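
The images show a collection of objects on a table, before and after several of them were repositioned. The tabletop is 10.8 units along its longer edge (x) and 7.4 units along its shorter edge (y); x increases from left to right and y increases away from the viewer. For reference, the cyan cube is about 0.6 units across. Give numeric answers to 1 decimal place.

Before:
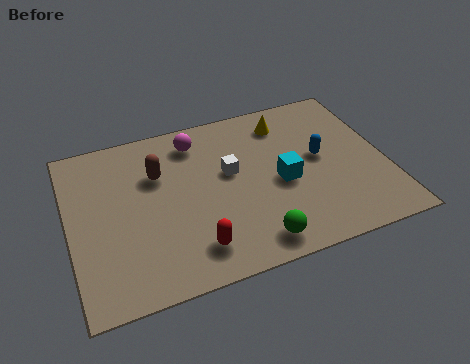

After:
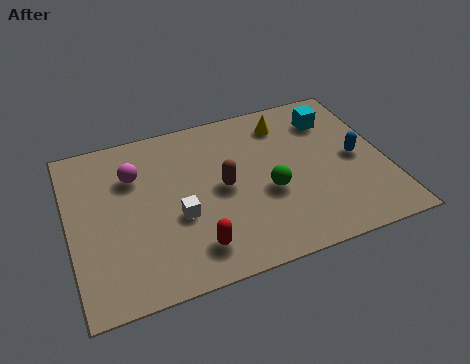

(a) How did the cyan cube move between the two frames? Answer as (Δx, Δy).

(2.0, 2.4)

The cyan cube started near (7.2, 3.3) and ended near (9.2, 5.7).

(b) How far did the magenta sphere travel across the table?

2.4

The magenta sphere moved from about (4.5, 6.1) to (2.3, 5.2), a distance of √(2.2² + 0.9²) ≈ 2.4.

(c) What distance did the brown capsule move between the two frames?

2.5

The brown capsule moved from about (3.1, 5.0) to (5.2, 3.7), a distance of √(2.1² + 1.3²) ≈ 2.5.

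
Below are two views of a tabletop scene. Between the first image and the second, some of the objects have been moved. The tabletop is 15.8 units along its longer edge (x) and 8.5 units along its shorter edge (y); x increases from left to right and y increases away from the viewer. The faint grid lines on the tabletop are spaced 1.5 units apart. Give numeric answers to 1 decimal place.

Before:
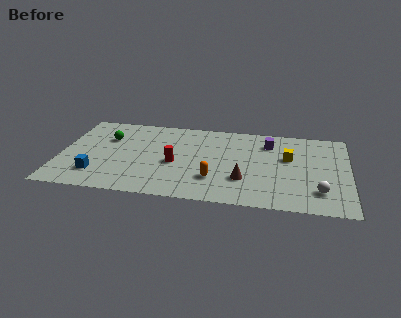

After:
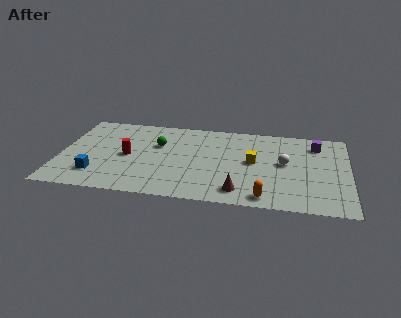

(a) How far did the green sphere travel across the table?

2.8

The green sphere was near (2.5, 5.8) before and (5.3, 5.5) after, so it travelled √(2.8² + 0.3²) ≈ 2.8 units.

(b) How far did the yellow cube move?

2.0

The yellow cube was near (12.5, 5.2) before and (10.6, 4.5) after, so it travelled √(1.9² + 0.7²) ≈ 2.0 units.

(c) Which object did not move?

the blue cube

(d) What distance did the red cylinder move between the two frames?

2.6

The red cylinder was near (6.3, 3.7) before and (3.7, 4.1) after, so it travelled √(2.6² + 0.4²) ≈ 2.6 units.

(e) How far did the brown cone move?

1.2

From (10.1, 2.6) to (9.9, 1.4), the brown cone covered √(0.2² + 1.2²) ≈ 1.2 units.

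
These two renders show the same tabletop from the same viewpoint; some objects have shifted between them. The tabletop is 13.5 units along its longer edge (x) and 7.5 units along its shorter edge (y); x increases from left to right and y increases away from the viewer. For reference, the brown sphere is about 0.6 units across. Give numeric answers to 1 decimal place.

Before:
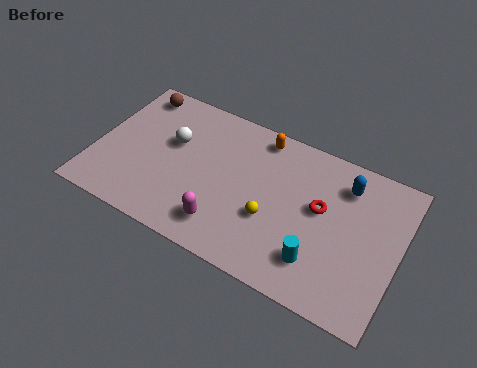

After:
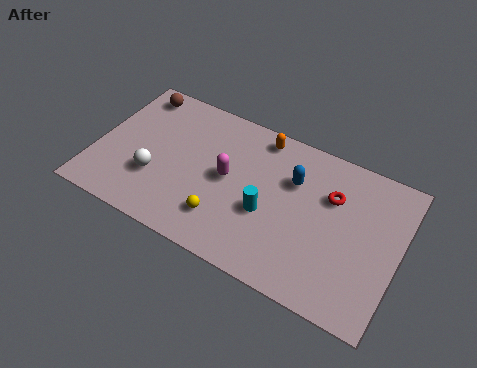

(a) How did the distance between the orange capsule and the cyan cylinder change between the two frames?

-2.1

They were about 5.8 units apart before and 3.7 after — 2.1 units closer together.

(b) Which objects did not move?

the orange capsule and the brown sphere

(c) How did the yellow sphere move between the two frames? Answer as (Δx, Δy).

(-2.0, -1.0)

The yellow sphere was at about (8.0, 2.8) and moved to about (6.0, 1.8).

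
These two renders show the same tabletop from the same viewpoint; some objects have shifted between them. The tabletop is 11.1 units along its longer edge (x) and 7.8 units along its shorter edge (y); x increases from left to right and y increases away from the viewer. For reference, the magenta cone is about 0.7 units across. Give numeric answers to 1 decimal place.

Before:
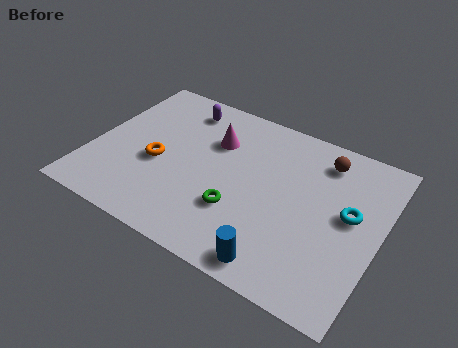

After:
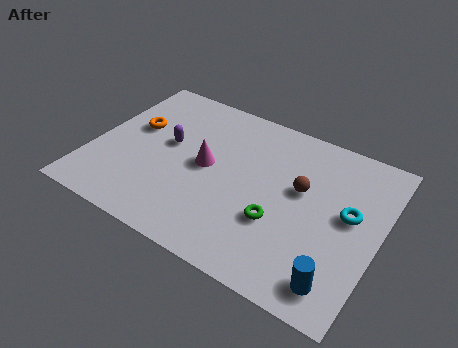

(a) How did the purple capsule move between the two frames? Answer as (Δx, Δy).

(-0.2, -2.1)

The purple capsule was at about (3.0, 6.5) and moved to about (2.8, 4.4).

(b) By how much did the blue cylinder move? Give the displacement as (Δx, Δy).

(2.2, 0.3)

From the two frames, the blue cylinder sits at roughly (7.7, 0.9) before and (9.9, 1.2) after.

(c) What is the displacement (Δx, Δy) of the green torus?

(1.5, 0.2)

From the two frames, the green torus sits at roughly (5.9, 2.5) before and (7.4, 2.7) after.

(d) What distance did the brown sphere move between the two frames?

1.9

The brown sphere was near (8.6, 6.4) before and (8.0, 4.6) after, so it travelled √(0.6² + 1.8²) ≈ 1.9 units.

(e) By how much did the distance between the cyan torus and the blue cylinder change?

-0.9

They were about 4.0 units apart before and 3.1 after — 0.9 units closer together.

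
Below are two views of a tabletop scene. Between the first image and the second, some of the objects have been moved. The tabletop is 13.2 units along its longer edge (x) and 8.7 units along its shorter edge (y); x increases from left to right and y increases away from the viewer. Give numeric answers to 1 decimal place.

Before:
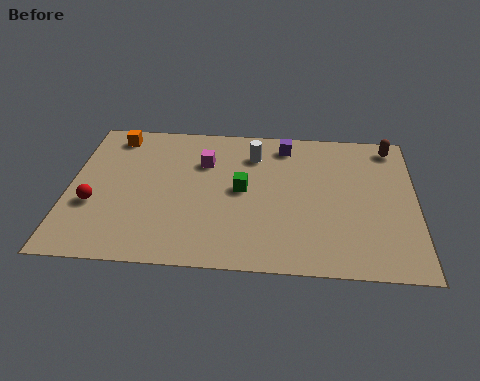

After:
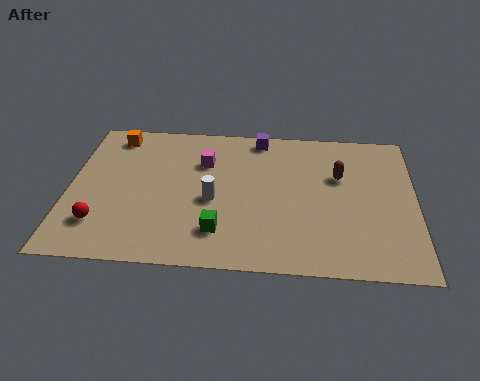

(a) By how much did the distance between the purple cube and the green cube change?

+2.7

The distance was about 3.3 in the first image and 6.0 in the second, so they moved 2.7 units further apart.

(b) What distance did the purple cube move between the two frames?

1.1

The purple cube moved from about (8.2, 7.4) to (7.2, 7.8), a distance of √(1.0² + 0.4²) ≈ 1.1.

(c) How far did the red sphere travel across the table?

1.1

The red sphere was near (1.0, 3.2) before and (1.3, 2.1) after, so it travelled √(0.3² + 1.1²) ≈ 1.1 units.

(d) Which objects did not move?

the magenta cube and the orange cube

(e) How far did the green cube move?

2.6

The green cube was near (6.6, 4.5) before and (5.8, 2.0) after, so it travelled √(0.8² + 2.5²) ≈ 2.6 units.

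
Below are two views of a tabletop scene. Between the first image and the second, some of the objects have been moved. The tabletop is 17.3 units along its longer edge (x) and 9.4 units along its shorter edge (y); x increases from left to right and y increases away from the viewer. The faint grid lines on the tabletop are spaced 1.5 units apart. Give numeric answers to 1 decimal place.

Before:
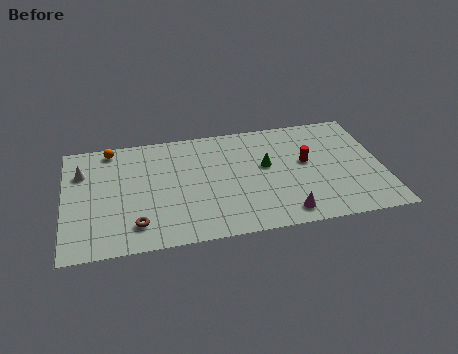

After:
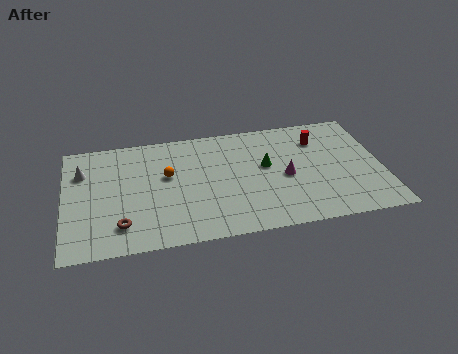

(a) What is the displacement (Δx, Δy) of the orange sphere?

(3.0, -2.8)

The orange sphere started near (2.6, 8.4) and ended near (5.6, 5.6).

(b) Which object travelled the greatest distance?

the orange sphere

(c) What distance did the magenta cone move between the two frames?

3.0

The magenta cone was near (11.8, 1.3) before and (12.0, 4.3) after, so it travelled √(0.2² + 3.0²) ≈ 3.0 units.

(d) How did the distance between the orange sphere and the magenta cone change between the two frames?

-5.1

The distance was about 11.6 in the first image and 6.5 in the second, so they moved 5.1 units closer together.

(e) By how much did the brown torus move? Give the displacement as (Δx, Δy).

(-0.8, 0.1)

The brown torus was at about (3.8, 1.9) and moved to about (3.0, 2.0).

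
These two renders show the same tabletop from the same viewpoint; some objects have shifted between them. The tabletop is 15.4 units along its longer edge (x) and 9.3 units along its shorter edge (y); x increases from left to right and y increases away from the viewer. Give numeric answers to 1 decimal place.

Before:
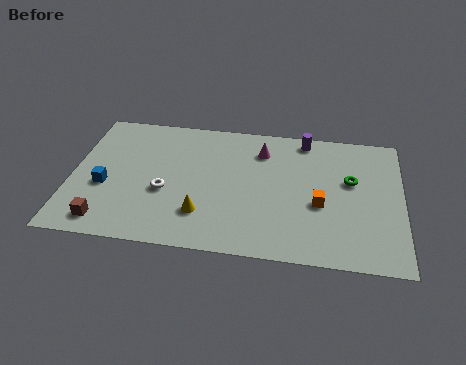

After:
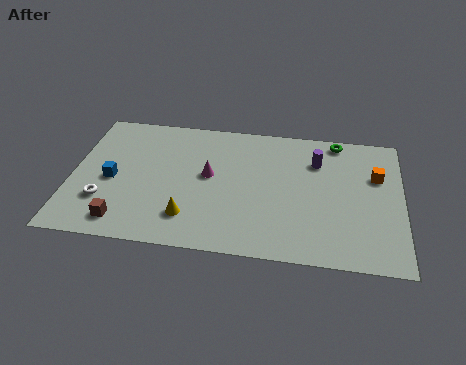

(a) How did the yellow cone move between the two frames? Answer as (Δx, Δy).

(-0.6, -0.3)

From the two frames, the yellow cone sits at roughly (6.2, 2.4) before and (5.6, 2.1) after.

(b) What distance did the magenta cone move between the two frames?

3.2

The magenta cone was near (8.8, 7.2) before and (6.4, 5.1) after, so it travelled √(2.4² + 2.1²) ≈ 3.2 units.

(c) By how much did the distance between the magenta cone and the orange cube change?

+3.5

Before: roughly 4.4 units apart; after: 7.9. That's 3.5 units further apart.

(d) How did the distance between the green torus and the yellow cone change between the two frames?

+1.7

They were about 7.5 units apart before and 9.2 after — 1.7 units further apart.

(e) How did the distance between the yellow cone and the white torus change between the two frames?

+1.8

The distance was about 2.2 in the first image and 4.0 in the second, so they moved 1.8 units further apart.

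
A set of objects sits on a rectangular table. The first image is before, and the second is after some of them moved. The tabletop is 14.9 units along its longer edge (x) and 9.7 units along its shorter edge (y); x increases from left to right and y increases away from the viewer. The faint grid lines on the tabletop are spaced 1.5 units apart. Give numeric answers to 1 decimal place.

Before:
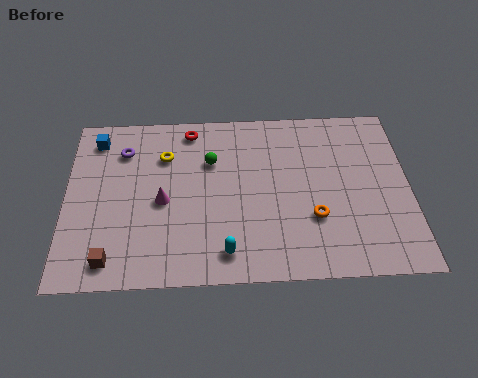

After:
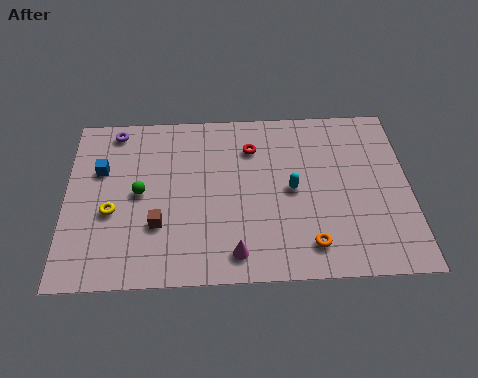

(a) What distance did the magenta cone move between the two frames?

4.3

The magenta cone moved from about (4.2, 4.4) to (7.3, 1.4), a distance of √(3.1² + 3.0²) ≈ 4.3.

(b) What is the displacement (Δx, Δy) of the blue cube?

(0.2, -1.8)

The blue cube was at about (1.3, 8.1) and moved to about (1.5, 6.3).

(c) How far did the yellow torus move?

3.9

From (4.3, 7.0) to (2.0, 3.9), the yellow torus covered √(2.3² + 3.1²) ≈ 3.9 units.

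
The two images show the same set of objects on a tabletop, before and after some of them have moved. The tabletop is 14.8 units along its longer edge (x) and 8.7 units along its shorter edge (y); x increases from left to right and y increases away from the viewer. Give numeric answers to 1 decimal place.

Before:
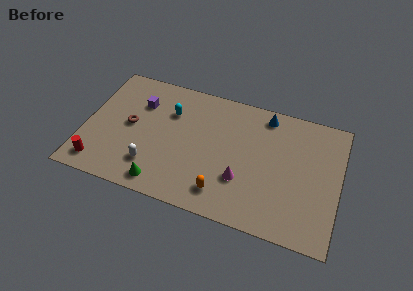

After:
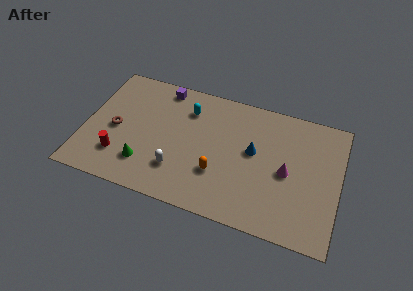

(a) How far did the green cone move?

1.5

The green cone was near (4.8, 1.1) before and (3.7, 2.1) after, so it travelled √(1.1² + 1.0²) ≈ 1.5 units.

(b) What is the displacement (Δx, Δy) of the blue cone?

(-0.5, -2.7)

The blue cone was at about (10.3, 7.6) and moved to about (9.8, 4.9).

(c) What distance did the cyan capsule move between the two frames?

1.1

From (4.8, 6.1) to (5.8, 6.6), the cyan capsule covered √(1.0² + 0.5²) ≈ 1.1 units.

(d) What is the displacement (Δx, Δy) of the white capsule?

(1.5, 0.2)

The white capsule was at about (4.1, 2.1) and moved to about (5.6, 2.3).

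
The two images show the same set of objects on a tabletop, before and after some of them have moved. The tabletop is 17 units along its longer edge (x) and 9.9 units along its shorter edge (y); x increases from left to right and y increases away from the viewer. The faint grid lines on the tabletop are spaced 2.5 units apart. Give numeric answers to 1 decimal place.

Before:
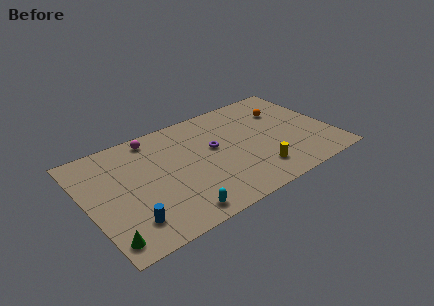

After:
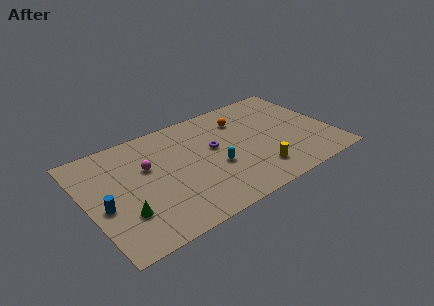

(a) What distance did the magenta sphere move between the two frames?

2.6

The magenta sphere moved from about (5.1, 8.7) to (4.3, 6.2), a distance of √(0.8² + 2.5²) ≈ 2.6.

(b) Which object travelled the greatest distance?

the cyan capsule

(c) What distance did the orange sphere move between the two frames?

3.0

The orange sphere was near (14.2, 7.0) before and (11.2, 7.5) after, so it travelled √(3.0² + 0.5²) ≈ 3.0 units.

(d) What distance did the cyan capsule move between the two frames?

4.2

From (5.5, 1.2) to (8.7, 3.9), the cyan capsule covered √(3.2² + 2.7²) ≈ 4.2 units.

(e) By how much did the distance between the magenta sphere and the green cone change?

-4.6

Before: roughly 8.5 units apart; after: 3.9. That's 4.6 units closer together.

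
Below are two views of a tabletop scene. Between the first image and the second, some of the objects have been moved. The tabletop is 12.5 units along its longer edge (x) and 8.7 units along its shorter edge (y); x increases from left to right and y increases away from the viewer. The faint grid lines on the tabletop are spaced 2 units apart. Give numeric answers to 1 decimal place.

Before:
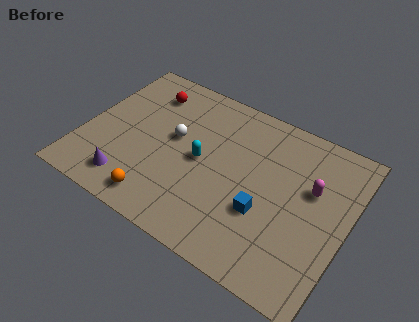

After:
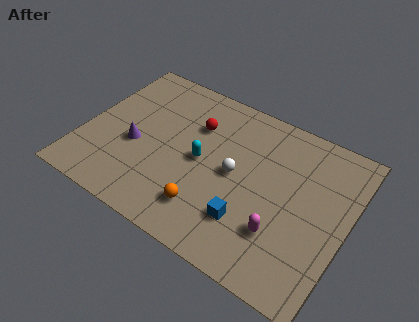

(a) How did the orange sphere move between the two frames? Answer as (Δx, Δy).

(2.2, 0.7)

The orange sphere started near (4.1, 1.2) and ended near (6.3, 1.9).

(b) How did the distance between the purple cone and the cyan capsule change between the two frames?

-0.9

The distance was about 4.1 in the first image and 3.2 in the second, so they moved 0.9 units closer together.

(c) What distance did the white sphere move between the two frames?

3.0

The white sphere moved from about (4.2, 4.9) to (7.2, 4.4), a distance of √(3.0² + 0.5²) ≈ 3.0.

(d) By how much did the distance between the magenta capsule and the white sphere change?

-3.4

Before: roughly 6.5 units apart; after: 3.1. That's 3.4 units closer together.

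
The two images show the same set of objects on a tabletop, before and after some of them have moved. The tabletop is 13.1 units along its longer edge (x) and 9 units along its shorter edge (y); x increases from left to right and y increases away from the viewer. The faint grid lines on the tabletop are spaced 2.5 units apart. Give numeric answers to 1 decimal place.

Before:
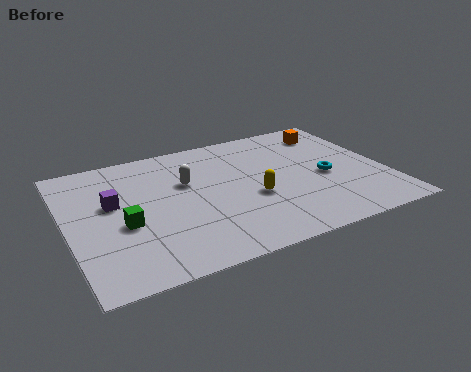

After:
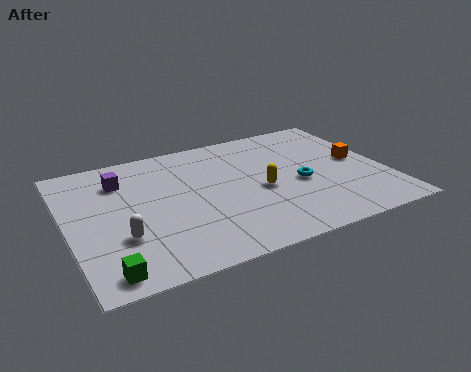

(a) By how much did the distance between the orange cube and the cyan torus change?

-0.7

The distance was about 3.4 in the first image and 2.7 in the second, so they moved 0.7 units closer together.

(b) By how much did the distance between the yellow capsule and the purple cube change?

+0.3

Before: roughly 5.9 units apart; after: 6.2. That's 0.3 units further apart.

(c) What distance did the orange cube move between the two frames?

2.7

The orange cube was near (11.4, 7.3) before and (12.1, 4.7) after, so it travelled √(0.7² + 2.6²) ≈ 2.7 units.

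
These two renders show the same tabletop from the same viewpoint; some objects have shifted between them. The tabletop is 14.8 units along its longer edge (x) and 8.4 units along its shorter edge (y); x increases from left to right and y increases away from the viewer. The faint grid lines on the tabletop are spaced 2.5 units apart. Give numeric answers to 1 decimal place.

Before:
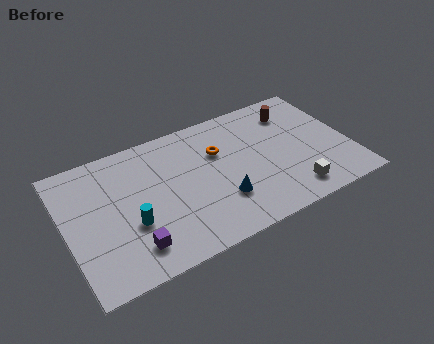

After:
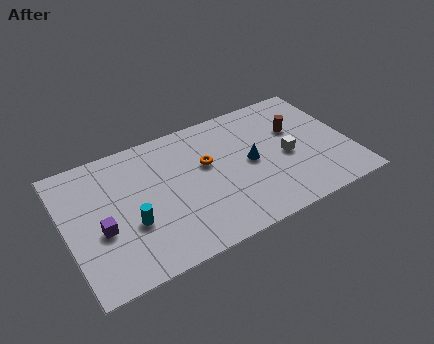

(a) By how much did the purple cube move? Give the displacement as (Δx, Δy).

(-1.4, 1.7)

The purple cube was at about (3.1, 1.7) and moved to about (1.7, 3.4).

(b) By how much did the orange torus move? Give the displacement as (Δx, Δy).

(-0.7, -0.5)

The orange torus started near (8.1, 5.6) and ended near (7.4, 5.1).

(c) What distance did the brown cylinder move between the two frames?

1.2

The brown cylinder was near (12.3, 6.6) before and (12.2, 5.4) after, so it travelled √(0.1² + 1.2²) ≈ 1.2 units.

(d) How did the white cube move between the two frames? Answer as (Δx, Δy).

(0.1, 2.4)

The white cube was at about (11.4, 1.4) and moved to about (11.5, 3.8).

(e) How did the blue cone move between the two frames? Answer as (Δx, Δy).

(1.8, 1.7)

The blue cone started near (7.8, 2.5) and ended near (9.6, 4.2).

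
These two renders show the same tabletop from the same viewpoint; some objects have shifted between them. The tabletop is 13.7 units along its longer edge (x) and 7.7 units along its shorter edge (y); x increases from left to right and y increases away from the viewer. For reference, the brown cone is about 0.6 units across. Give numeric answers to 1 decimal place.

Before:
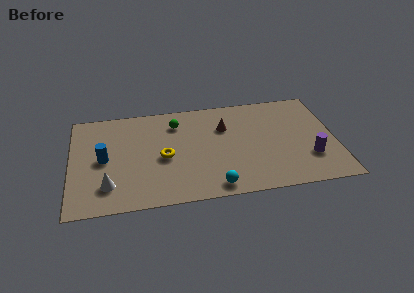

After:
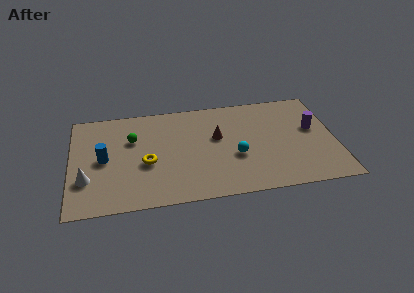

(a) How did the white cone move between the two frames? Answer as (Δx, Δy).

(-1.1, 0.6)

The white cone was at about (1.9, 1.8) and moved to about (0.8, 2.4).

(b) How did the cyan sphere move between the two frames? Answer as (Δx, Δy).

(1.2, 2.1)

From the two frames, the cyan sphere sits at roughly (7.3, 0.9) before and (8.5, 3.0) after.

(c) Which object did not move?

the blue cylinder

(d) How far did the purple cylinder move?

2.2

The purple cylinder was near (12.3, 2.3) before and (12.6, 4.5) after, so it travelled √(0.3² + 2.2²) ≈ 2.2 units.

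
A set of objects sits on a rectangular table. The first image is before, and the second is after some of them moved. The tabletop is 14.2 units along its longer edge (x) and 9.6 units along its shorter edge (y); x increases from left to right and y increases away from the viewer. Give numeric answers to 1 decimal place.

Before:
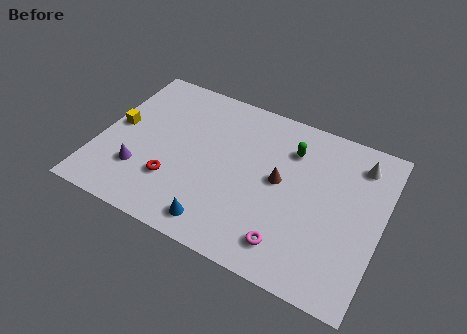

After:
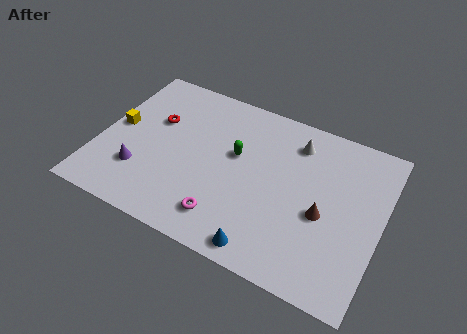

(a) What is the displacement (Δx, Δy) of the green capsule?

(-2.6, -1.5)

The green capsule started near (9.4, 7.2) and ended near (6.8, 5.7).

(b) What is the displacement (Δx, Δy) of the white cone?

(-3.2, -0.1)

The white cone started near (12.8, 7.8) and ended near (9.6, 7.7).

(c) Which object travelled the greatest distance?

the red torus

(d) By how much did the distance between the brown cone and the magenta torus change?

+1.6

Before: roughly 3.5 units apart; after: 5.1. That's 1.6 units further apart.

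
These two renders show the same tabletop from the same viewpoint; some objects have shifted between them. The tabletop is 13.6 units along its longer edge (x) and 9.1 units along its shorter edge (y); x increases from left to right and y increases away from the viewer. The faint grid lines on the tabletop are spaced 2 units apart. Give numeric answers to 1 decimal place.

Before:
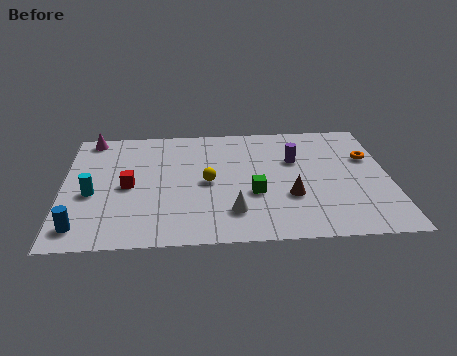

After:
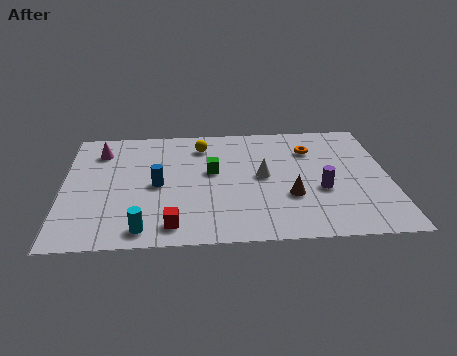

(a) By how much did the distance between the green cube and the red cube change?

-1.0

Before: roughly 5.3 units apart; after: 4.3. That's 1.0 units closer together.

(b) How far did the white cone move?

2.9

The white cone moved from about (7.0, 2.1) to (8.3, 4.7), a distance of √(1.3² + 2.6²) ≈ 2.9.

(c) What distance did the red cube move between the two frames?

3.5

The red cube moved from about (2.7, 4.3) to (4.5, 1.3), a distance of √(1.8² + 3.0²) ≈ 3.5.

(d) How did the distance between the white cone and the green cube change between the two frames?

+0.6

Before: roughly 1.6 units apart; after: 2.2. That's 0.6 units further apart.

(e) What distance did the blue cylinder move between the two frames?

4.2

From (0.8, 1.4) to (3.9, 4.3), the blue cylinder covered √(3.1² + 2.9²) ≈ 4.2 units.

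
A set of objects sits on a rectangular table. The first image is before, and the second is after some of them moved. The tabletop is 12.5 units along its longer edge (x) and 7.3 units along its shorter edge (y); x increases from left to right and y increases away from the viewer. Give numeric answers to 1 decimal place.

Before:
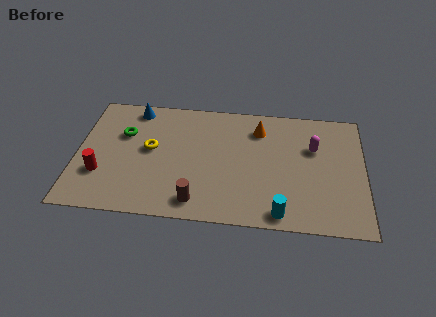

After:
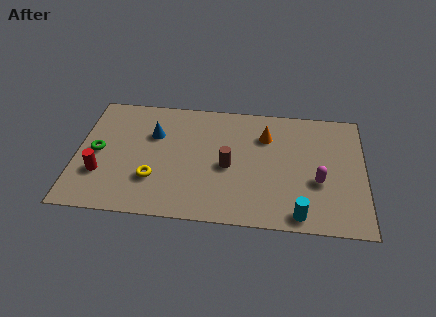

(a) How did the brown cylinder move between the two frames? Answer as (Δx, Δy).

(1.3, 2.2)

The brown cylinder was at about (5.3, 1.1) and moved to about (6.6, 3.3).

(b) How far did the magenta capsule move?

2.0

The magenta capsule moved from about (10.3, 4.8) to (10.5, 2.8), a distance of √(0.2² + 2.0²) ≈ 2.0.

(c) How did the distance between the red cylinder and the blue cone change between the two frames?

-0.9

They were about 4.3 units apart before and 3.4 after — 0.9 units closer together.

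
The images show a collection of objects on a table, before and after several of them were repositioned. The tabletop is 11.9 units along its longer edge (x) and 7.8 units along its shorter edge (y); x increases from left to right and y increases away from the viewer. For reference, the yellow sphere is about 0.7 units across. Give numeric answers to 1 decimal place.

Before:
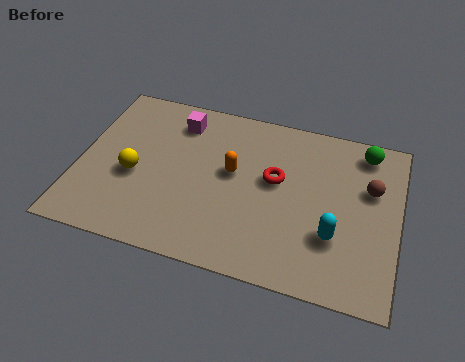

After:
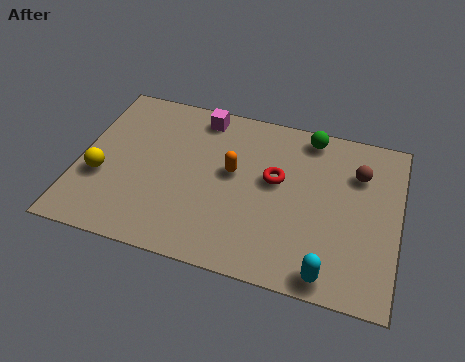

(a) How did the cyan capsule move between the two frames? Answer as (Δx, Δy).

(-0.1, -1.7)

From the two frames, the cyan capsule sits at roughly (9.6, 2.5) before and (9.5, 0.8) after.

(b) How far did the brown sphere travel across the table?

0.8

The brown sphere moved from about (10.8, 5.0) to (10.3, 5.6), a distance of √(0.5² + 0.6²) ≈ 0.8.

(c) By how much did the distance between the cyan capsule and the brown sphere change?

+2.1

The distance was about 2.8 in the first image and 4.9 in the second, so they moved 2.1 units further apart.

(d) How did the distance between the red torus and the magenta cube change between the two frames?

-0.4

They were about 4.2 units apart before and 3.8 after — 0.4 units closer together.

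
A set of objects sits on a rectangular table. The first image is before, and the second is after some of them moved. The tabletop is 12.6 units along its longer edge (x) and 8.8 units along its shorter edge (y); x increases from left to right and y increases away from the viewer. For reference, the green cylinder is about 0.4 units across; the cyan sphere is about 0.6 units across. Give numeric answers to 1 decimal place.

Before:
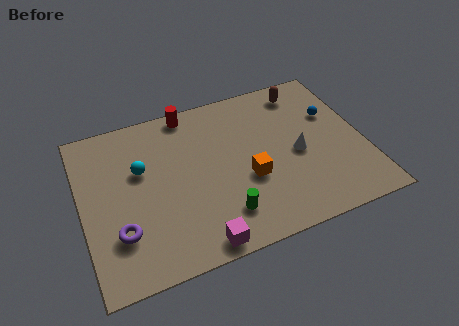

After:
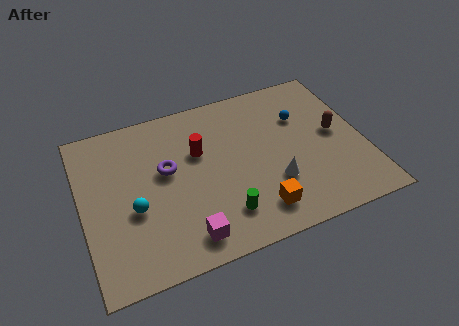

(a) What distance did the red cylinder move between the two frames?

2.4

The red cylinder was near (5.1, 8.0) before and (5.3, 5.6) after, so it travelled √(0.2² + 2.4²) ≈ 2.4 units.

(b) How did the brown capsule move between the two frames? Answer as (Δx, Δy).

(1.1, -2.9)

The brown capsule started near (10.3, 7.5) and ended near (11.4, 4.6).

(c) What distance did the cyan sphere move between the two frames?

2.1

From (2.7, 5.5) to (2.2, 3.5), the cyan sphere covered √(0.5² + 2.0²) ≈ 2.1 units.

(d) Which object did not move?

the green cylinder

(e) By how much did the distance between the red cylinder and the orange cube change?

-0.5

Before: roughly 5.1 units apart; after: 4.6. That's 0.5 units closer together.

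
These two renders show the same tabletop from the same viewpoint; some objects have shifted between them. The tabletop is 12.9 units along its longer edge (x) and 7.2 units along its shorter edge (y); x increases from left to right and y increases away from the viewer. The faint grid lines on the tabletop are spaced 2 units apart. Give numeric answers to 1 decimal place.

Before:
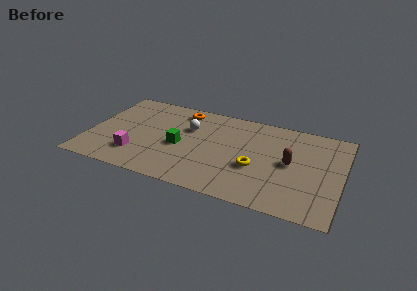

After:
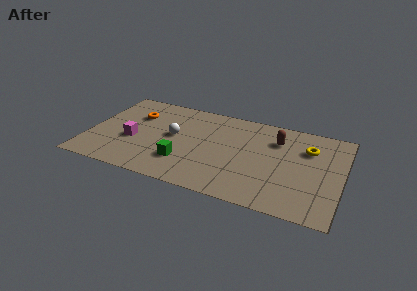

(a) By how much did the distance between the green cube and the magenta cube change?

+0.3

The distance was about 2.5 in the first image and 2.8 in the second, so they moved 0.3 units further apart.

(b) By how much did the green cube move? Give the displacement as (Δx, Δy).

(0.3, -1.2)

The green cube was at about (4.7, 3.2) and moved to about (5.0, 2.0).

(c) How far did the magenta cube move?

1.1

From (2.6, 1.8) to (2.3, 2.9), the magenta cube covered √(0.3² + 1.1²) ≈ 1.1 units.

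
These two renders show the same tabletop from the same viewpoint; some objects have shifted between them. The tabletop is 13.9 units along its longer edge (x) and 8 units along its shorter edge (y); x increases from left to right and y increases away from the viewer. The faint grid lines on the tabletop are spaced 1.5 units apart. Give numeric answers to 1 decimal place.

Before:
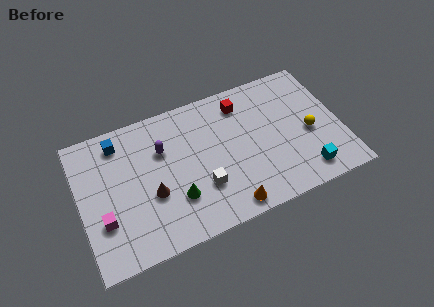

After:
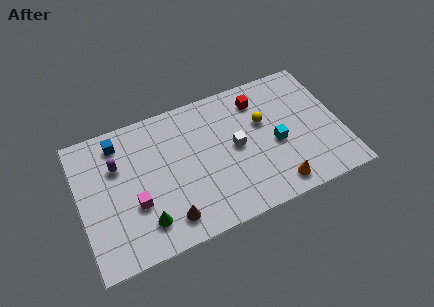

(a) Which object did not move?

the blue cube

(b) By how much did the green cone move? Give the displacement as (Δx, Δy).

(-1.7, -0.7)

From the two frames, the green cone sits at roughly (4.9, 2.4) before and (3.2, 1.7) after.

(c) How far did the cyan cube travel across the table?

2.6

The cyan cube was near (11.7, 1.3) before and (10.4, 3.5) after, so it travelled √(1.3² + 2.2²) ≈ 2.6 units.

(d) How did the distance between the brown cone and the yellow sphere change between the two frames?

-1.9

The distance was about 8.5 in the first image and 6.6 in the second, so they moved 1.9 units closer together.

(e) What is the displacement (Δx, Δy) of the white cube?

(2.0, 1.6)

The white cube started near (6.3, 2.5) and ended near (8.3, 4.1).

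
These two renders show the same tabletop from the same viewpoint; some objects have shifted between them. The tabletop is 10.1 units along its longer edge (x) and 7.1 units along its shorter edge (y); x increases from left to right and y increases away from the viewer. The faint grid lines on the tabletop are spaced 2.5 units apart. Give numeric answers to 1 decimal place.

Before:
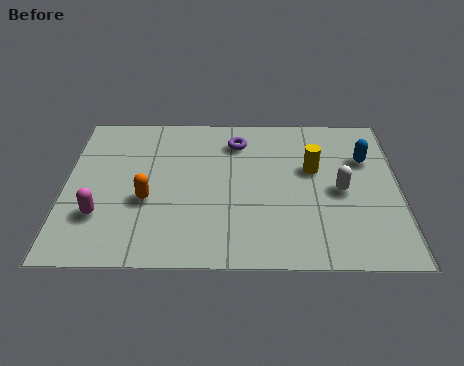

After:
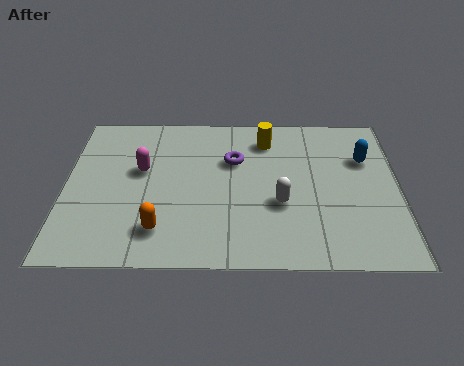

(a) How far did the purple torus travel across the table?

0.9

From (5.2, 5.6) to (5.1, 4.7), the purple torus covered √(0.1² + 0.9²) ≈ 0.9 units.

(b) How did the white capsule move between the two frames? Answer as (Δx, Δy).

(-1.8, -0.6)

The white capsule started near (8.3, 3.3) and ended near (6.5, 2.7).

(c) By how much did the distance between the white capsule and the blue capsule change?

+1.6

Before: roughly 1.7 units apart; after: 3.3. That's 1.6 units further apart.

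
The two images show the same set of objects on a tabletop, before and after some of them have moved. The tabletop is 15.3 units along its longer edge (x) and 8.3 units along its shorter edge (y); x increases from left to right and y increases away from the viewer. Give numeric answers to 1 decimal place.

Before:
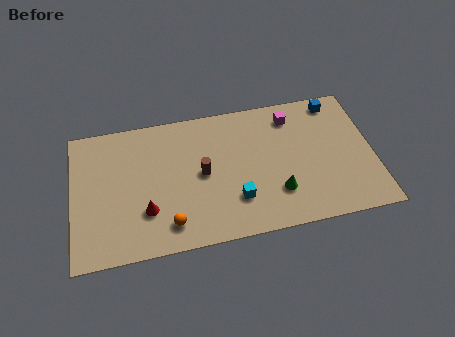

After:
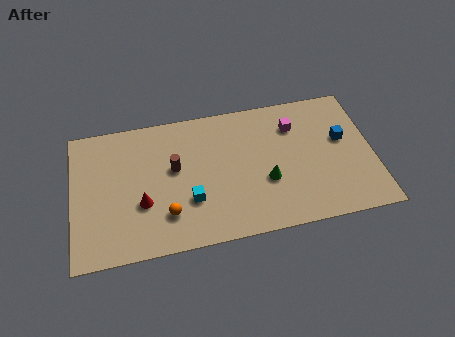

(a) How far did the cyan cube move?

2.3

The cyan cube moved from about (8.2, 2.3) to (5.9, 2.7), a distance of √(2.3² + 0.4²) ≈ 2.3.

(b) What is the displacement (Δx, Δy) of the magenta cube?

(0.1, -0.6)

The magenta cube started near (11.3, 6.8) and ended near (11.4, 6.2).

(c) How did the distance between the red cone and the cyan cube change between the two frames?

-2.1

The distance was about 4.5 in the first image and 2.4 in the second, so they moved 2.1 units closer together.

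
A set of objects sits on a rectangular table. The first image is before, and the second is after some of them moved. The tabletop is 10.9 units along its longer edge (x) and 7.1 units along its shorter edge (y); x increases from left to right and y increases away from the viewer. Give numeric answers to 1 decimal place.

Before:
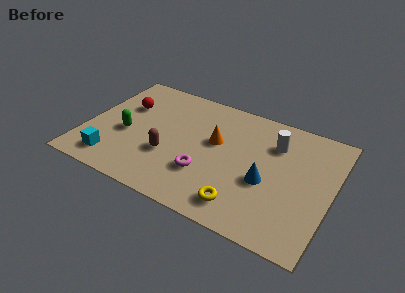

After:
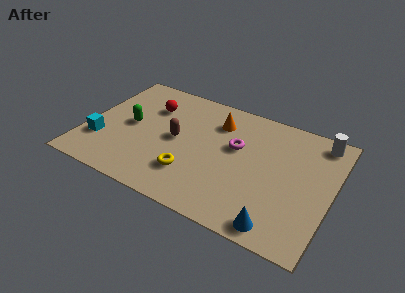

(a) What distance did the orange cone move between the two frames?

1.2

The orange cone was near (5.7, 4.2) before and (5.6, 5.4) after, so it travelled √(0.1² + 1.2²) ≈ 1.2 units.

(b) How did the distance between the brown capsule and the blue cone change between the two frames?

+1.3

Before: roughly 4.3 units apart; after: 5.6. That's 1.3 units further apart.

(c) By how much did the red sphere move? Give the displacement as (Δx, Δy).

(1.1, 0.4)

From the two frames, the red sphere sits at roughly (1.5, 4.7) before and (2.6, 5.1) after.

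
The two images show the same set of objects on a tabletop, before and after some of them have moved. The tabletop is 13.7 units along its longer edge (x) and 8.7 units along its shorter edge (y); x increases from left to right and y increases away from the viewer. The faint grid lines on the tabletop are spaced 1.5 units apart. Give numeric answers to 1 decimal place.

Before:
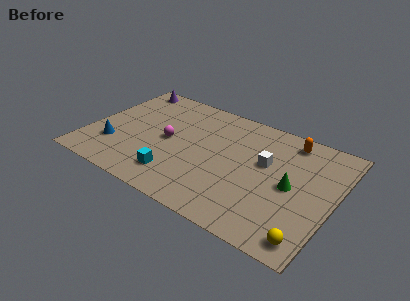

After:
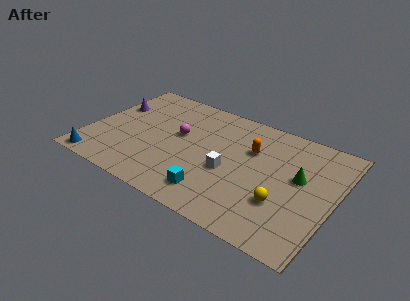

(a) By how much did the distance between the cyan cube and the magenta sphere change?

+1.6

Before: roughly 2.7 units apart; after: 4.3. That's 1.6 units further apart.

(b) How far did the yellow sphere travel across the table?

2.4

The yellow sphere was near (12.8, 1.1) before and (11.1, 2.8) after, so it travelled √(1.7² + 1.7²) ≈ 2.4 units.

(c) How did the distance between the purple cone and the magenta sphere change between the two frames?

-0.6

They were about 4.7 units apart before and 4.1 after — 0.6 units closer together.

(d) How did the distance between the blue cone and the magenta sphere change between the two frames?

+2.4

They were about 3.3 units apart before and 5.7 after — 2.4 units further apart.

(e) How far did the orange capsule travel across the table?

2.5

From (10.8, 7.5) to (8.9, 5.8), the orange capsule covered √(1.9² + 1.7²) ≈ 2.5 units.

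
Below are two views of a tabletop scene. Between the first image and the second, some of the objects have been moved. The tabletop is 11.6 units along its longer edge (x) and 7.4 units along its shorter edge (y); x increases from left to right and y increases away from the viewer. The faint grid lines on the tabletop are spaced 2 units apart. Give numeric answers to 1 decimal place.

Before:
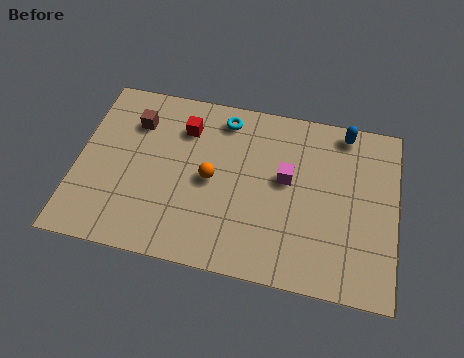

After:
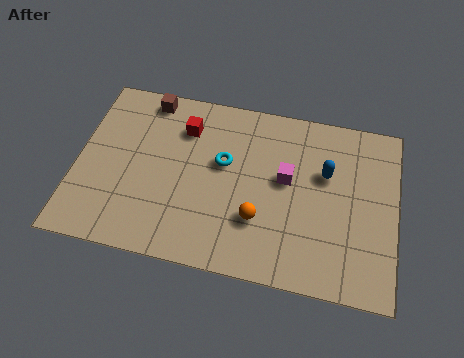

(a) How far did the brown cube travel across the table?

1.2

From (2.0, 5.5) to (2.4, 6.6), the brown cube covered √(0.4² + 1.1²) ≈ 1.2 units.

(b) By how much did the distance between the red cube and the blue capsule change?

-0.6

The distance was about 5.9 in the first image and 5.3 in the second, so they moved 0.6 units closer together.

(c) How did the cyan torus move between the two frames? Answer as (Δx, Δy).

(0.1, -1.9)

From the two frames, the cyan torus sits at roughly (5.2, 6.3) before and (5.3, 4.4) after.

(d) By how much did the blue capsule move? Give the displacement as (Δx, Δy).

(-0.6, -1.9)

The blue capsule was at about (9.6, 6.6) and moved to about (9.0, 4.7).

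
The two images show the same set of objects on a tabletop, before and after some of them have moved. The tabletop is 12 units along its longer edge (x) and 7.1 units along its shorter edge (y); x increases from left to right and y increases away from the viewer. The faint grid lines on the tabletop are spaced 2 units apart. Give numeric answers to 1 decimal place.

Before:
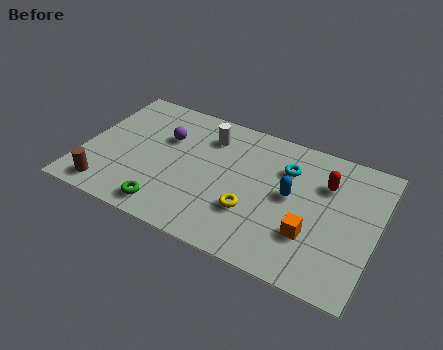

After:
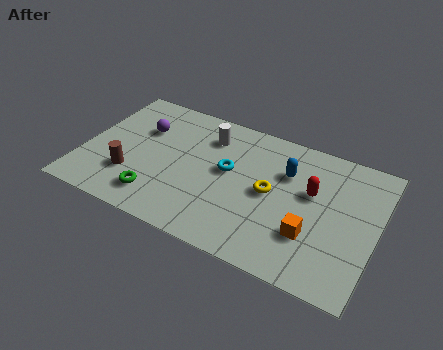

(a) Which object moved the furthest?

the cyan torus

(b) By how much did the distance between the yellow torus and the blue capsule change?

-0.7

The distance was about 2.1 in the first image and 1.4 in the second, so they moved 0.7 units closer together.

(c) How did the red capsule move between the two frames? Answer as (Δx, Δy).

(-0.5, -0.7)

From the two frames, the red capsule sits at roughly (9.8, 5.0) before and (9.3, 4.3) after.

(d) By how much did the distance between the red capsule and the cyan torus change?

+1.8

Before: roughly 1.6 units apart; after: 3.4. That's 1.8 units further apart.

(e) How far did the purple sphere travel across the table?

1.0

From (3.2, 4.7) to (2.2, 4.8), the purple sphere covered √(1.0² + 0.1²) ≈ 1.0 units.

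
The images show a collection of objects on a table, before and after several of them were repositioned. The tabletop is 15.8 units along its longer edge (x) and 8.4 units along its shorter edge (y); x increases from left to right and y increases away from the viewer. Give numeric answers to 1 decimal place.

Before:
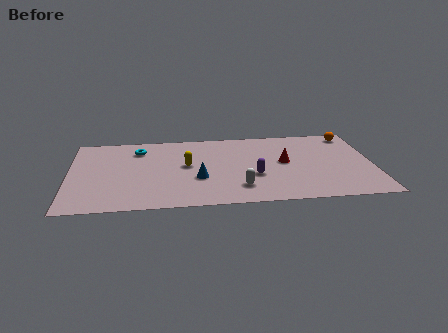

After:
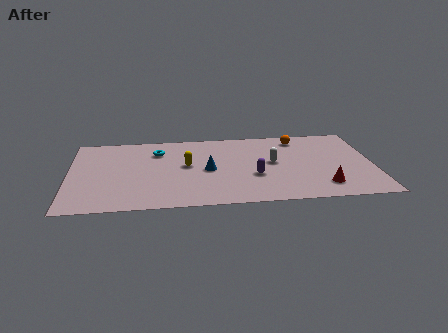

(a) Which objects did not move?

the purple capsule and the yellow capsule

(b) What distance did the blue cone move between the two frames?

1.0

From (6.7, 3.1) to (7.2, 4.0), the blue cone covered √(0.5² + 0.9²) ≈ 1.0 units.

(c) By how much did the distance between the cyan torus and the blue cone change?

-1.2

The distance was about 4.7 in the first image and 3.5 in the second, so they moved 1.2 units closer together.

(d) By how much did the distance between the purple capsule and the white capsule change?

+0.3

Before: roughly 1.4 units apart; after: 1.7. That's 0.3 units further apart.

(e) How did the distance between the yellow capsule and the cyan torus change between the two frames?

-0.9

The distance was about 3.2 in the first image and 2.3 in the second, so they moved 0.9 units closer together.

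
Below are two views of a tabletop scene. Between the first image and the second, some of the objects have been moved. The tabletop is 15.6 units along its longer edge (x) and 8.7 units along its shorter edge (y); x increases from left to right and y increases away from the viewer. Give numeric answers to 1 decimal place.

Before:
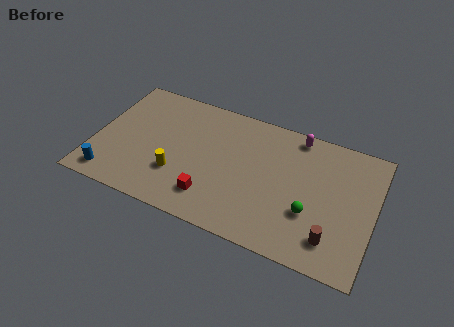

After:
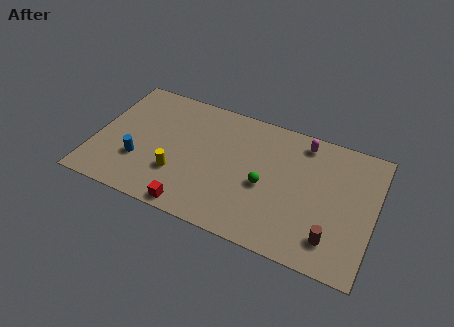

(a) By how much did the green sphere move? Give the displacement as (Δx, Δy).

(-2.6, 0.8)

The green sphere started near (12.2, 3.0) and ended near (9.6, 3.8).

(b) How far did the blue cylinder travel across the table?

2.1

The blue cylinder moved from about (1.2, 1.2) to (2.6, 2.8), a distance of √(1.4² + 1.6²) ≈ 2.1.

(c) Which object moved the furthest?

the green sphere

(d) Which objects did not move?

the yellow cylinder and the brown cylinder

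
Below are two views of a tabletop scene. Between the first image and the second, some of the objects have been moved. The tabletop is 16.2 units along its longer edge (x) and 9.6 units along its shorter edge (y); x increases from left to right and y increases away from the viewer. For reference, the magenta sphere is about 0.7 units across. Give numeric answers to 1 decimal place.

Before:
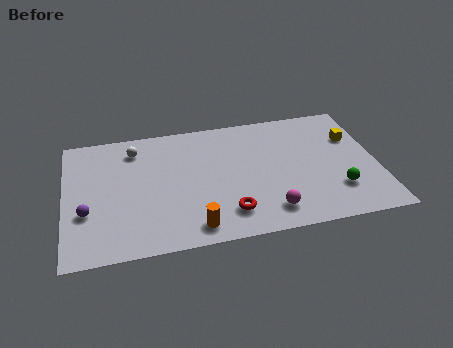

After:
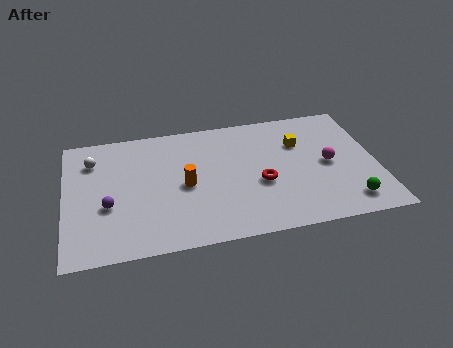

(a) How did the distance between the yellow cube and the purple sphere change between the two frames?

-3.8

They were about 14.3 units apart before and 10.5 after — 3.8 units closer together.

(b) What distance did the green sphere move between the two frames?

1.1

The green sphere moved from about (14.0, 2.6) to (14.5, 1.6), a distance of √(0.5² + 1.0²) ≈ 1.1.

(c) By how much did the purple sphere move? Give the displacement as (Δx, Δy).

(1.1, 0.3)

The purple sphere was at about (1.1, 3.4) and moved to about (2.2, 3.7).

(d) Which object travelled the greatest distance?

the magenta sphere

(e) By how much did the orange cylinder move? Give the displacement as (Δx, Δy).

(-0.3, 3.2)

The orange cylinder started near (6.5, 1.3) and ended near (6.2, 4.5).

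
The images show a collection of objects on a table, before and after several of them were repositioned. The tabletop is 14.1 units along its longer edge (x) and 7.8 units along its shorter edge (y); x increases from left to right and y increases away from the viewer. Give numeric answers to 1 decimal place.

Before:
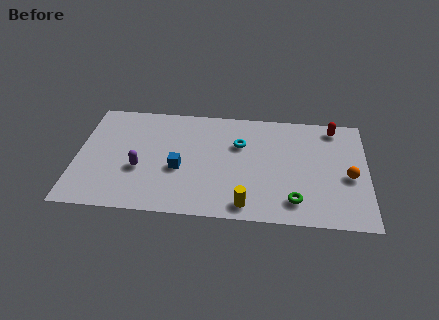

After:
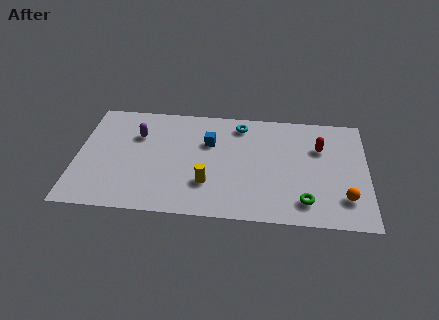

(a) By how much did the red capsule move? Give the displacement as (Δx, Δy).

(-0.7, -1.5)

The red capsule started near (12.5, 6.8) and ended near (11.8, 5.3).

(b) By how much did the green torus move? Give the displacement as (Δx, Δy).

(0.5, 0.0)

From the two frames, the green torus sits at roughly (10.6, 1.5) before and (11.1, 1.5) after.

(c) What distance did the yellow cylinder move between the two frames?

2.3

The yellow cylinder was near (8.3, 1.0) before and (6.4, 2.3) after, so it travelled √(1.9² + 1.3²) ≈ 2.3 units.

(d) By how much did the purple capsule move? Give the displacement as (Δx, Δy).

(-0.2, 2.4)

From the two frames, the purple capsule sits at roughly (3.1, 3.0) before and (2.9, 5.4) after.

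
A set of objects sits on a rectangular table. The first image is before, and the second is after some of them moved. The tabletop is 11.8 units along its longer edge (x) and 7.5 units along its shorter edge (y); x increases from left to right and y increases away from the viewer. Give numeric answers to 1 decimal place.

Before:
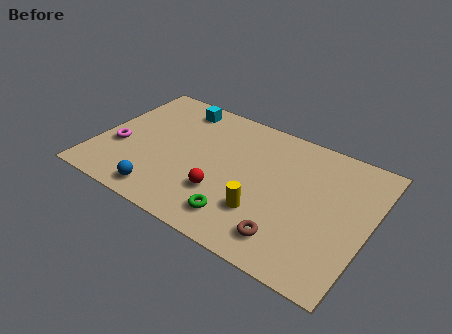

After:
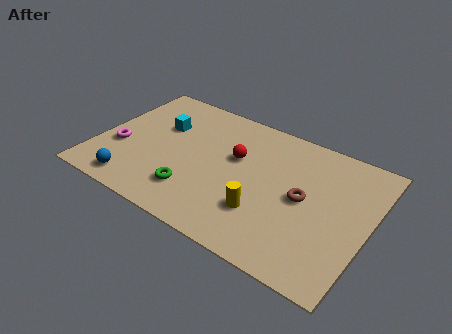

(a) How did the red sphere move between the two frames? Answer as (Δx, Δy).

(0.2, 2.3)

The red sphere was at about (5.7, 2.3) and moved to about (5.9, 4.6).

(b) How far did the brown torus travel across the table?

2.4

The brown torus moved from about (8.7, 1.4) to (9.0, 3.8), a distance of √(0.3² + 2.4²) ≈ 2.4.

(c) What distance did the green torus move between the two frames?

2.1

From (6.6, 1.4) to (4.5, 1.8), the green torus covered √(2.1² + 0.4²) ≈ 2.1 units.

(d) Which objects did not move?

the yellow cylinder and the magenta torus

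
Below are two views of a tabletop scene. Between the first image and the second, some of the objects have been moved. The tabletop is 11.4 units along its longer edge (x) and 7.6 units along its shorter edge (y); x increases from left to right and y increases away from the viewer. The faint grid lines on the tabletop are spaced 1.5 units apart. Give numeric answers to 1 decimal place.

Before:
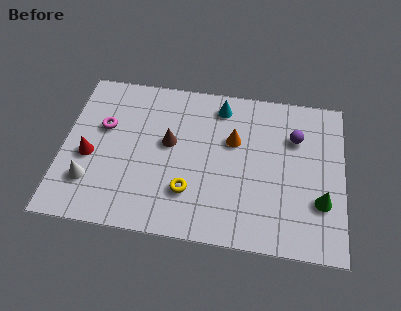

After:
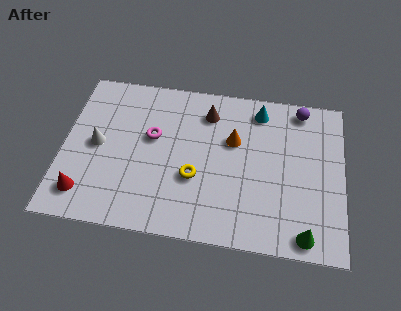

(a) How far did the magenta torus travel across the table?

2.0

The magenta torus was near (1.6, 4.7) before and (3.6, 4.5) after, so it travelled √(2.0² + 0.2²) ≈ 2.0 units.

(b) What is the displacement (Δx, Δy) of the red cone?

(-0.1, -1.8)

The red cone started near (1.1, 3.2) and ended near (1.0, 1.4).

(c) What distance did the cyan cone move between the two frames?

1.6

The cyan cone moved from about (6.3, 6.4) to (7.9, 6.4), a distance of √(1.6² + 0.0²) ≈ 1.6.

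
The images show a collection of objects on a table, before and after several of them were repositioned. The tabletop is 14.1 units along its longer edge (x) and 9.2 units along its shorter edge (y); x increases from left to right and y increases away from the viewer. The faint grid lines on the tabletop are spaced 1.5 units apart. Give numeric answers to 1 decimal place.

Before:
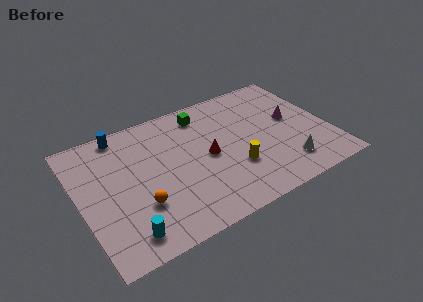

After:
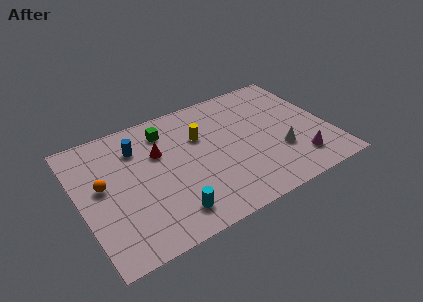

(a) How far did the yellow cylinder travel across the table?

3.4

From (8.5, 3.0) to (7.0, 6.1), the yellow cylinder covered √(1.5² + 3.1²) ≈ 3.4 units.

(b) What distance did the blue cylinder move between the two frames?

1.6

The blue cylinder was near (2.8, 8.3) before and (3.5, 6.9) after, so it travelled √(0.7² + 1.4²) ≈ 1.6 units.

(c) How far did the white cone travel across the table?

1.1

The white cone was near (11.3, 1.9) before and (11.1, 3.0) after, so it travelled √(0.2² + 1.1²) ≈ 1.1 units.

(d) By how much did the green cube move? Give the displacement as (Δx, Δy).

(-2.2, -0.3)

The green cube was at about (7.4, 7.7) and moved to about (5.2, 7.4).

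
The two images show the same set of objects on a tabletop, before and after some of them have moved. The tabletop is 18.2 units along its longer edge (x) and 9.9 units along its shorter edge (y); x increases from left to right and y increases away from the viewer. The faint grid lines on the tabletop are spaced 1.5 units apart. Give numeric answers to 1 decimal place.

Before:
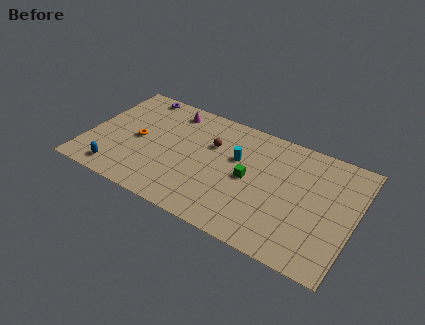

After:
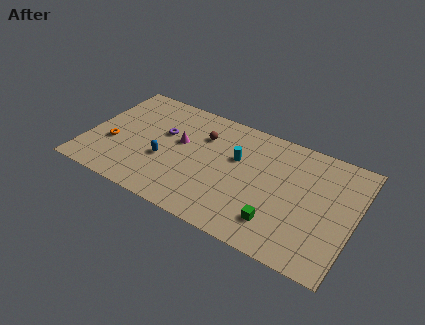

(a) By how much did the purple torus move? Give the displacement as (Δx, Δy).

(2.3, -2.9)

The purple torus was at about (2.7, 9.0) and moved to about (5.0, 6.1).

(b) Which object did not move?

the cyan cylinder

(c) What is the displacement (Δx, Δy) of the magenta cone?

(1.0, -2.6)

The magenta cone was at about (5.2, 8.4) and moved to about (6.2, 5.8).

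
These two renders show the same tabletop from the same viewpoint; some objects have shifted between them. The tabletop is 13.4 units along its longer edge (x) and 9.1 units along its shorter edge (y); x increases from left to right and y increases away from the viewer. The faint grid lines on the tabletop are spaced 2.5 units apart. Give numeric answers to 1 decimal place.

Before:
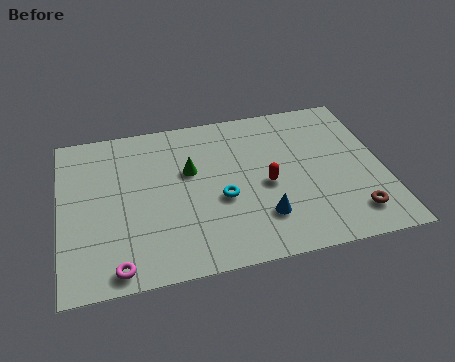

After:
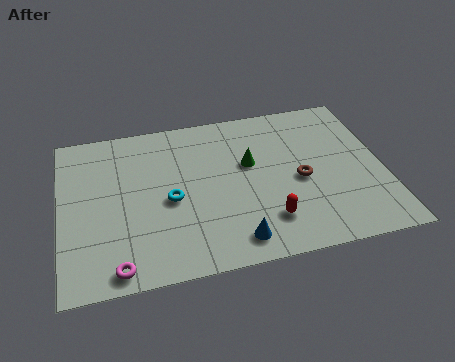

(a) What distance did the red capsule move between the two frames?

2.0

The red capsule moved from about (8.5, 4.1) to (8.4, 2.1), a distance of √(0.1² + 2.0²) ≈ 2.0.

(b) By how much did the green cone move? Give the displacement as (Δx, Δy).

(2.5, -0.1)

The green cone started near (5.4, 5.6) and ended near (7.9, 5.5).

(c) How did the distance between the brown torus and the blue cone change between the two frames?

+0.3

The distance was about 3.7 in the first image and 4.0 in the second, so they moved 0.3 units further apart.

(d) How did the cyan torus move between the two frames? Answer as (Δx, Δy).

(-2.1, 0.4)

From the two frames, the cyan torus sits at roughly (6.6, 3.7) before and (4.5, 4.1) after.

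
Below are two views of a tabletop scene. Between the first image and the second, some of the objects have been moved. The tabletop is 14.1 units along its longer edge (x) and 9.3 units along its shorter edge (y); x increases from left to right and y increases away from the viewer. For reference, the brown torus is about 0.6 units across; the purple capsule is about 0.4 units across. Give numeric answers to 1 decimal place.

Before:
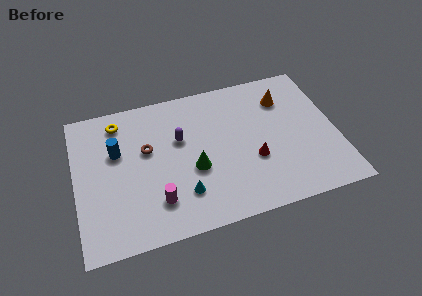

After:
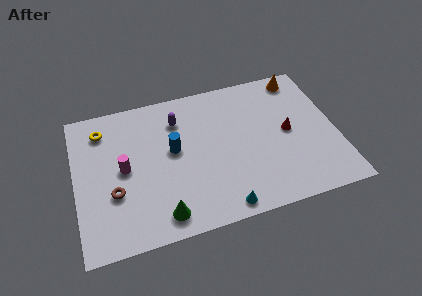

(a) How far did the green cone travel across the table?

3.1

From (6.3, 3.7) to (4.4, 1.3), the green cone covered √(1.9² + 2.4²) ≈ 3.1 units.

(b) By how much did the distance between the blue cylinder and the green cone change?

-0.6

Before: roughly 4.6 units apart; after: 4.0. That's 0.6 units closer together.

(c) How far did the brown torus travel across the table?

3.0

From (3.9, 5.6) to (2.0, 3.3), the brown torus covered √(1.9² + 2.3²) ≈ 3.0 units.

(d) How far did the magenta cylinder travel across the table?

3.0

From (4.2, 2.2) to (2.6, 4.7), the magenta cylinder covered √(1.6² + 2.5²) ≈ 3.0 units.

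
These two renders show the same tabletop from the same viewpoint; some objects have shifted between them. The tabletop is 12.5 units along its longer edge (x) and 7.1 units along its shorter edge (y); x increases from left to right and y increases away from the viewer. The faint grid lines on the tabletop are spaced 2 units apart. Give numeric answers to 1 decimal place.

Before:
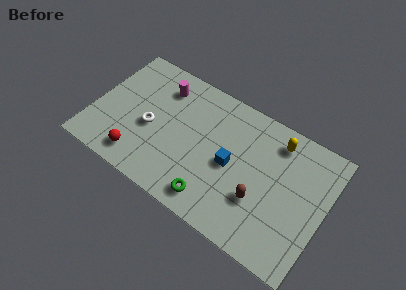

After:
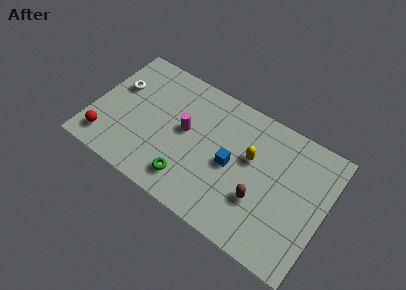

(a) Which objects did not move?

the brown capsule and the blue cube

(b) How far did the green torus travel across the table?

1.4

The green torus was near (6.9, 1.1) before and (5.5, 1.4) after, so it travelled √(1.4² + 0.3²) ≈ 1.4 units.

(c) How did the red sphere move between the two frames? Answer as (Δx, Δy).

(-1.8, 0.1)

The red sphere started near (2.8, 1.2) and ended near (1.0, 1.3).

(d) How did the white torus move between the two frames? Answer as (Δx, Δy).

(-2.0, 1.4)

The white torus started near (3.1, 3.1) and ended near (1.1, 4.5).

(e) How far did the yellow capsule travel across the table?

2.0

The yellow capsule was near (9.6, 5.9) before and (8.4, 4.3) after, so it travelled √(1.2² + 1.6²) ≈ 2.0 units.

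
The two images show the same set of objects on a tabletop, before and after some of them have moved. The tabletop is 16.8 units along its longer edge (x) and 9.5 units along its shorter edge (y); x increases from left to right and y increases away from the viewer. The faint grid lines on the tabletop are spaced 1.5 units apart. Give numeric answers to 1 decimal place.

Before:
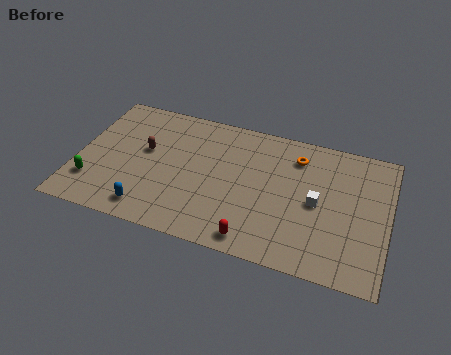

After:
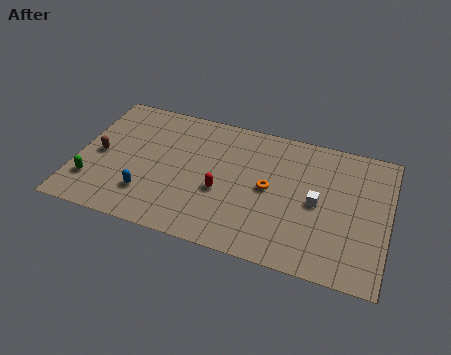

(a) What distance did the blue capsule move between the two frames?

1.0

The blue capsule was near (4.2, 1.4) before and (4.0, 2.4) after, so it travelled √(0.2² + 1.0²) ≈ 1.0 units.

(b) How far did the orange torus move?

3.0

The orange torus was near (11.7, 7.5) before and (10.4, 4.8) after, so it travelled √(1.3² + 2.7²) ≈ 3.0 units.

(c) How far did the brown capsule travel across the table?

2.6

From (3.6, 5.5) to (1.2, 4.5), the brown capsule covered √(2.4² + 1.0²) ≈ 2.6 units.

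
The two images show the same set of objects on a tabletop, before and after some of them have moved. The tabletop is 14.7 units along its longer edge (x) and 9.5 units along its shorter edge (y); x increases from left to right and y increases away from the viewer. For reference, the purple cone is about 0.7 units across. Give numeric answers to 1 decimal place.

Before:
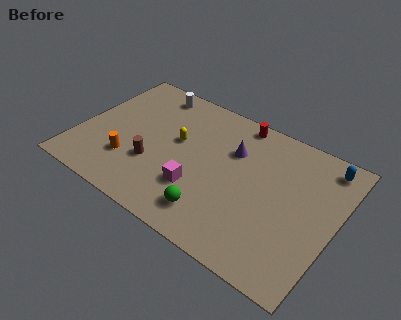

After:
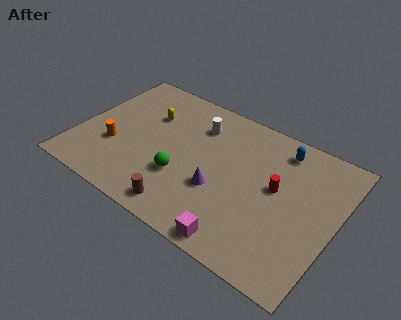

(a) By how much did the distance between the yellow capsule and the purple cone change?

+2.3

The distance was about 3.3 in the first image and 5.6 in the second, so they moved 2.3 units further apart.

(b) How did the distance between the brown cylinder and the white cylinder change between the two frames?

+0.8

The distance was about 5.2 in the first image and 6.0 in the second, so they moved 0.8 units further apart.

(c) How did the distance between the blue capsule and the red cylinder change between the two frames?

-2.4

They were about 5.1 units apart before and 2.7 after — 2.4 units closer together.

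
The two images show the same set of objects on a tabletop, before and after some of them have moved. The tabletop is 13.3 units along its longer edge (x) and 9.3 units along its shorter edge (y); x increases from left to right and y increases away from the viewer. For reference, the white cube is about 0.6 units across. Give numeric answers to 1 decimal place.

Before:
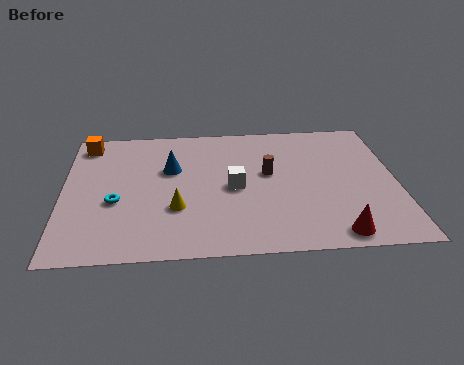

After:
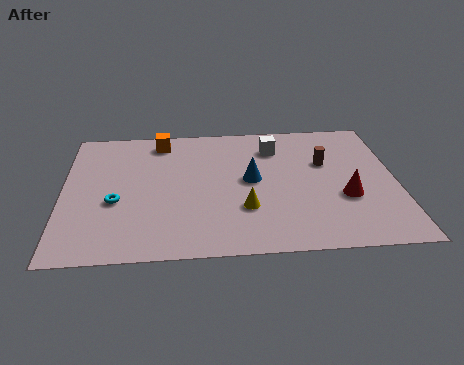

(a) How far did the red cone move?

2.5

The red cone moved from about (10.7, 1.0) to (11.2, 3.4), a distance of √(0.5² + 2.4²) ≈ 2.5.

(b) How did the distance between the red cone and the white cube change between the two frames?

-0.5

The distance was about 5.2 in the first image and 4.7 in the second, so they moved 0.5 units closer together.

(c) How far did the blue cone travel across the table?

3.4

The blue cone moved from about (4.3, 5.9) to (7.5, 4.9), a distance of √(3.2² + 1.0²) ≈ 3.4.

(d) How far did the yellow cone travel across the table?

2.7

From (4.5, 3.1) to (7.2, 2.9), the yellow cone covered √(2.7² + 0.2²) ≈ 2.7 units.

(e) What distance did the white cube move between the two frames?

3.3

The white cube moved from about (6.8, 4.4) to (8.5, 7.2), a distance of √(1.7² + 2.8²) ≈ 3.3.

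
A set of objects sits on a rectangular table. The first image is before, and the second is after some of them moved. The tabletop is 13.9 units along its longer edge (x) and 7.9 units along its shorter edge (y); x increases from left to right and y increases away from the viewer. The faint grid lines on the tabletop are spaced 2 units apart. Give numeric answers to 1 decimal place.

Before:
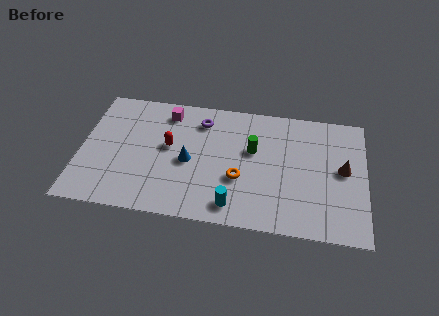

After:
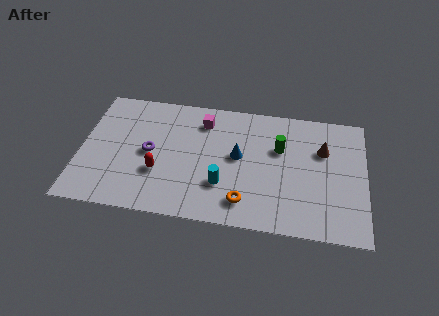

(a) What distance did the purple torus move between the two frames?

3.4

The purple torus moved from about (5.8, 6.3) to (3.4, 3.9), a distance of √(2.4² + 2.4²) ≈ 3.4.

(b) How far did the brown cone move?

1.5

The brown cone was near (12.8, 4.2) before and (11.8, 5.3) after, so it travelled √(1.0² + 1.1²) ≈ 1.5 units.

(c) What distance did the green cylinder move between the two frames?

1.3

From (8.4, 4.8) to (9.7, 5.1), the green cylinder covered √(1.3² + 0.3²) ≈ 1.3 units.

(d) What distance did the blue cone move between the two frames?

2.5

From (5.3, 3.6) to (7.7, 4.3), the blue cone covered √(2.4² + 0.7²) ≈ 2.5 units.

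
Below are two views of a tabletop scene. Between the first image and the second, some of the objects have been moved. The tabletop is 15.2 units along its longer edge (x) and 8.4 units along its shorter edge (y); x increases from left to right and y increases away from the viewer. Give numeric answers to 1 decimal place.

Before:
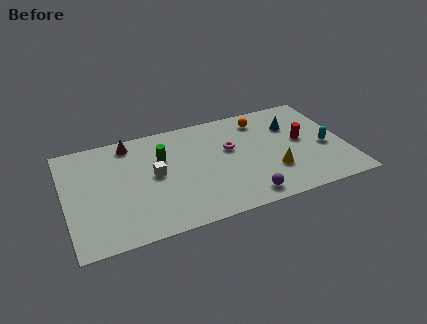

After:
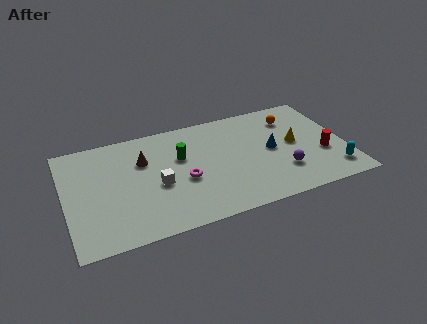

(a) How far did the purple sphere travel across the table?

2.6

The purple sphere moved from about (9.4, 1.1) to (11.6, 2.4), a distance of √(2.2² + 1.3²) ≈ 2.6.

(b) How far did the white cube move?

0.8

The white cube moved from about (4.8, 4.4) to (4.9, 3.6), a distance of √(0.1² + 0.8²) ≈ 0.8.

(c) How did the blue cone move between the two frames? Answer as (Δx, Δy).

(-1.3, -1.6)

The blue cone was at about (12.5, 5.9) and moved to about (11.2, 4.3).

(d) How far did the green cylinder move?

1.0

The green cylinder moved from about (5.3, 5.6) to (6.3, 5.3), a distance of √(1.0² + 0.3²) ≈ 1.0.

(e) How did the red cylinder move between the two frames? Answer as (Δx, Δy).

(1.0, -1.4)

The red cylinder started near (12.9, 4.5) and ended near (13.9, 3.1).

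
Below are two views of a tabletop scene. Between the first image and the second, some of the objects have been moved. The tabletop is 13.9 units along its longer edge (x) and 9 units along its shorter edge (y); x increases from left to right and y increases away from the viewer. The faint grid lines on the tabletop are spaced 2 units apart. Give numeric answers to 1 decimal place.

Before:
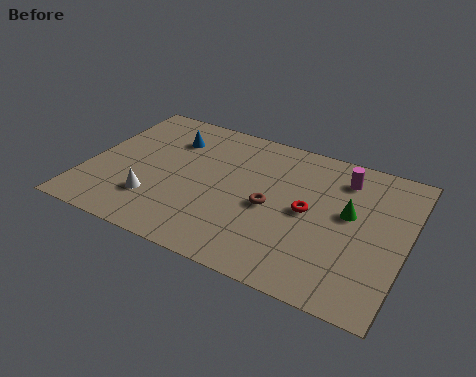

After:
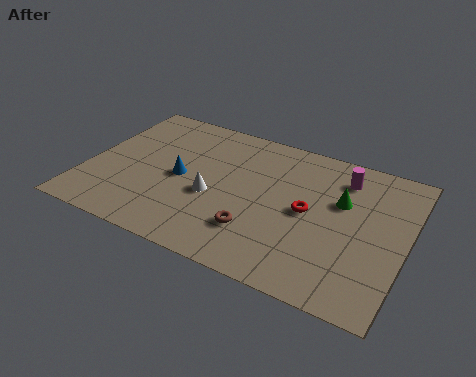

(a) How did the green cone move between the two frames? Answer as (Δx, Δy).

(-0.4, 0.6)

The green cone was at about (11.4, 5.1) and moved to about (11.0, 5.7).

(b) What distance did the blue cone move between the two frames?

2.5

The blue cone moved from about (3.3, 6.7) to (4.1, 4.3), a distance of √(0.8² + 2.4²) ≈ 2.5.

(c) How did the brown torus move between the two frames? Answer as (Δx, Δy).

(-0.4, -1.7)

The brown torus was at about (8.1, 4.1) and moved to about (7.7, 2.4).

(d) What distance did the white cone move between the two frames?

2.7

From (3.2, 2.4) to (5.6, 3.7), the white cone covered √(2.4² + 1.3²) ≈ 2.7 units.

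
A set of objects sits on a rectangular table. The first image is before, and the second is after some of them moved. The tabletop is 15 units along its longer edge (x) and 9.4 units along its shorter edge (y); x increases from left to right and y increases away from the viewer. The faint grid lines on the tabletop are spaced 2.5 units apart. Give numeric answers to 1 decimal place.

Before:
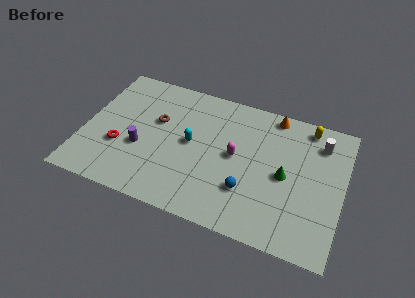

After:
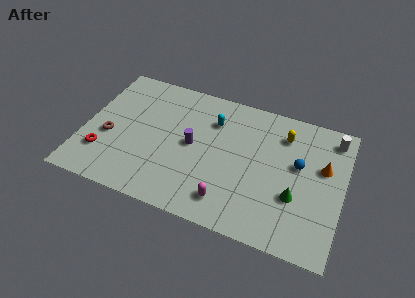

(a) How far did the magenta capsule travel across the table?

3.2

The magenta capsule was near (8.8, 4.9) before and (8.7, 1.7) after, so it travelled √(0.1² + 3.2²) ≈ 3.2 units.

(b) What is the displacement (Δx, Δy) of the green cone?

(0.7, -1.2)

From the two frames, the green cone sits at roughly (11.7, 4.5) before and (12.4, 3.3) after.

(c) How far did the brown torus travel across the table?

3.3

From (4.1, 5.8) to (1.5, 3.8), the brown torus covered √(2.6² + 2.0²) ≈ 3.3 units.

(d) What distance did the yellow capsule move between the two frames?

1.6

From (12.7, 8.3) to (11.4, 7.3), the yellow capsule covered √(1.3² + 1.0²) ≈ 1.6 units.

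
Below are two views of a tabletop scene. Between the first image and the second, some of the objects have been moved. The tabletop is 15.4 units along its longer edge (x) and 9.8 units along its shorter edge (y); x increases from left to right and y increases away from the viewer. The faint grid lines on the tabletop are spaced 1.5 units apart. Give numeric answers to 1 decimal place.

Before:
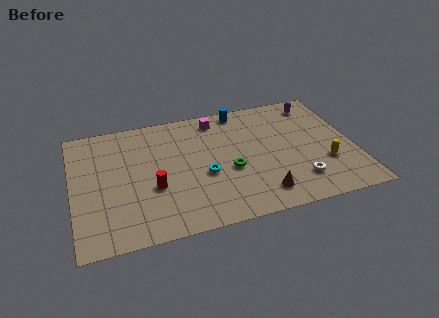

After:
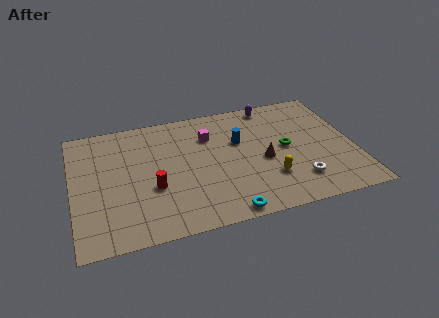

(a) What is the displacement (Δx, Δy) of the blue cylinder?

(-0.3, -2.6)

The blue cylinder was at about (9.5, 8.8) and moved to about (9.2, 6.2).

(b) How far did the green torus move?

3.4

The green torus was near (8.5, 4.0) before and (11.7, 5.0) after, so it travelled √(3.2² + 1.0²) ≈ 3.4 units.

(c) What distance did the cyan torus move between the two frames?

3.3

The cyan torus was near (7.1, 4.0) before and (8.0, 0.8) after, so it travelled √(0.9² + 3.2²) ≈ 3.3 units.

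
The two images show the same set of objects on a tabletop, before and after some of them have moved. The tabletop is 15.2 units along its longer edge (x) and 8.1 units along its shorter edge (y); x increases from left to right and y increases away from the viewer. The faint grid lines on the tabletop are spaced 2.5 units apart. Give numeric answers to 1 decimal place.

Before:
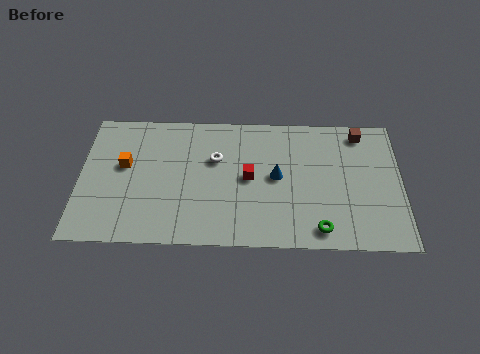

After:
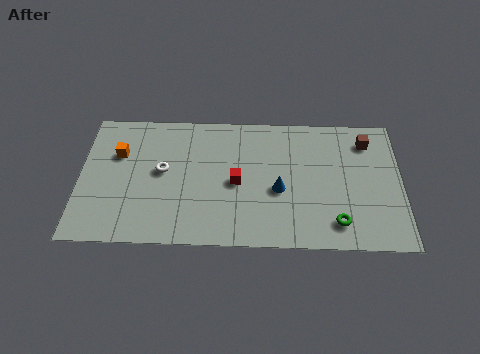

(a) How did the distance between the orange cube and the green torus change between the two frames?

+1.1

The distance was about 9.9 in the first image and 11.0 in the second, so they moved 1.1 units further apart.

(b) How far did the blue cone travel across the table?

0.8

From (9.3, 4.2) to (9.4, 3.4), the blue cone covered √(0.1² + 0.8²) ≈ 0.8 units.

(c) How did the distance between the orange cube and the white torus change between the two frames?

-2.0

The distance was about 4.3 in the first image and 2.3 in the second, so they moved 2.0 units closer together.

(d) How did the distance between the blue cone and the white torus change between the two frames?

+2.5

They were about 3.1 units apart before and 5.6 after — 2.5 units further apart.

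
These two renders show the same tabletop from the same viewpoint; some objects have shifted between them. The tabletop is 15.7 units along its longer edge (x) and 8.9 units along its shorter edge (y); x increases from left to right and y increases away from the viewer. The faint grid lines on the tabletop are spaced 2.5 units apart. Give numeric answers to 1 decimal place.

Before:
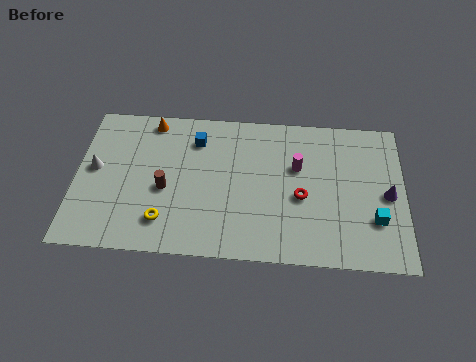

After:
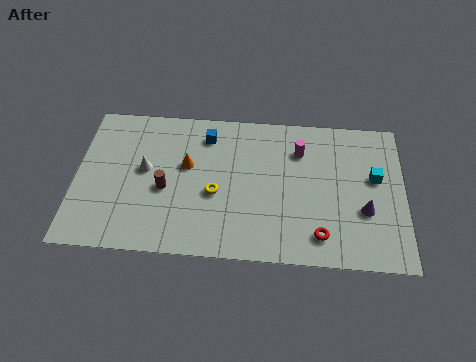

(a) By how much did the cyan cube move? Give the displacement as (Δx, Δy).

(0.0, 2.5)

The cyan cube started near (14.3, 2.7) and ended near (14.3, 5.2).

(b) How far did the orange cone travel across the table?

3.2

The orange cone was near (3.5, 7.9) before and (5.3, 5.3) after, so it travelled √(1.8² + 2.6²) ≈ 3.2 units.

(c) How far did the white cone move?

2.4

From (0.9, 4.8) to (3.3, 4.9), the white cone covered √(2.4² + 0.1²) ≈ 2.4 units.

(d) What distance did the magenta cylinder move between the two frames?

1.0

The magenta cylinder moved from about (10.6, 5.6) to (10.7, 6.6), a distance of √(0.1² + 1.0²) ≈ 1.0.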